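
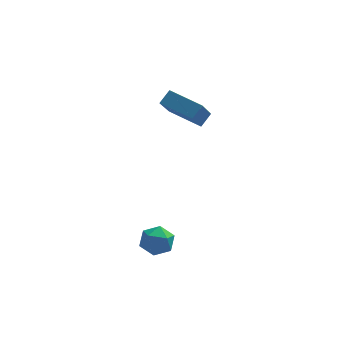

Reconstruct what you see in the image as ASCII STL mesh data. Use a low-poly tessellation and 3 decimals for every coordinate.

solid 
facet normal -0.947 0.280 -0.157
outer loop
vertex 0.387 -1.993 -3.359
vertex 0.111 -2.735 -3.017
vertex 0.231 -2.046 -2.512
endloop
endfacet
facet normal -0.530 0.847 -0.045
outer loop
vertex 0.387 -1.993 -3.359
vertex 0.231 -2.046 -2.512
vertex 0.928 -1.625 -2.797
endloop
endfacet
facet normal -0.014 0.843 -0.538
outer loop
vertex 0.387 -1.993 -3.359
vertex 0.928 -1.625 -2.797
vertex 1.239 -2.054 -3.477
endloop
endfacet
facet normal -0.113 0.272 -0.956
outer loop
vertex 0.387 -1.993 -3.359
vertex 1.239 -2.054 -3.477
vertex 0.734 -2.74 -3.613
endloop
endfacet
facet normal -0.690 -0.075 -0.720
outer loop
vertex 0.387 -1.993 -3.359
vertex 0.734 -2.74 -3.613
vertex 0.111 -2.735 -3.017
endloop
endfacet
facet normal -0.223 0.772 0.595
outer loop
vertex 0.928 -1.625 -2.797
vertex 0.231 -2.046 -2.512
vertex 0.986 -2.14 -2.107
endloop
endfacet
facet normal -0.899 -0.146 0.413
outer loop
vertex 0.231 -2.046 -2.512
vertex 0.111 -2.735 -3.017
vertex 0.481 -2.826 -2.243
endloop
endfacet
facet normal -0.482 -0.721 -0.498
outer loop
vertex 0.111 -2.735 -3.017
vertex 0.734 -2.74 -3.613
vertex 0.792 -3.255 -2.923
endloop
endfacet
facet normal 0.451 -0.158 -0.878
outer loop
vertex 0.734 -2.74 -3.613
vertex 1.239 -2.054 -3.477
vertex 1.489 -2.834 -3.208
endloop
endfacet
facet normal 0.612 0.765 -0.203
outer loop
vertex 1.239 -2.054 -3.477
vertex 0.928 -1.625 -2.797
vertex 1.609 -2.145 -2.703
endloop
endfacet
facet normal 0.113 -0.272 0.956
outer loop
vertex 1.333 -2.887 -2.361
vertex 0.986 -2.14 -2.107
vertex 0.481 -2.826 -2.243
endloop
endfacet
facet normal 0.014 -0.843 0.538
outer loop
vertex 1.333 -2.887 -2.361
vertex 0.481 -2.826 -2.243
vertex 0.792 -3.255 -2.923
endloop
endfacet
facet normal 0.530 -0.847 0.045
outer loop
vertex 1.333 -2.887 -2.361
vertex 0.792 -3.255 -2.923
vertex 1.489 -2.834 -3.208
endloop
endfacet
facet normal 0.947 -0.280 0.157
outer loop
vertex 1.333 -2.887 -2.361
vertex 1.489 -2.834 -3.208
vertex 1.609 -2.145 -2.703
endloop
endfacet
facet normal 0.690 0.075 0.720
outer loop
vertex 1.333 -2.887 -2.361
vertex 1.609 -2.145 -2.703
vertex 0.986 -2.14 -2.107
endloop
endfacet
facet normal -0.451 0.158 0.878
outer loop
vertex 0.481 -2.826 -2.243
vertex 0.986 -2.14 -2.107
vertex 0.231 -2.046 -2.512
endloop
endfacet
facet normal -0.612 -0.765 0.203
outer loop
vertex 0.792 -3.255 -2.923
vertex 0.481 -2.826 -2.243
vertex 0.111 -2.735 -3.017
endloop
endfacet
facet normal 0.223 -0.772 -0.595
outer loop
vertex 1.489 -2.834 -3.208
vertex 0.792 -3.255 -2.923
vertex 0.734 -2.74 -3.613
endloop
endfacet
facet normal 0.899 0.146 -0.413
outer loop
vertex 1.609 -2.145 -2.703
vertex 1.489 -2.834 -3.208
vertex 1.239 -2.054 -3.477
endloop
endfacet
facet normal 0.482 0.721 0.498
outer loop
vertex 0.986 -2.14 -2.107
vertex 1.609 -2.145 -2.703
vertex 0.928 -1.625 -2.797
endloop
endfacet
facet normal -0.498 -0.544 -0.675
outer loop
vertex 2.23 1.105 2.794
vertex 0.729 1.896 3.264
vertex 2.568 2.621 1.322
endloop
endfacet
facet normal 0.853 -0.449 -0.266
outer loop
vertex 2.991 3.084 1.896
vertex 2.23 1.105 2.794
vertex 2.568 2.621 1.322
endloop
endfacet
facet normal -0.498 -0.544 -0.675
outer loop
vertex 2.568 2.621 1.322
vertex 0.729 1.896 3.264
vertex 1.067 3.412 1.792
endloop
endfacet
facet normal 0.158 0.708 -0.688
outer loop
vertex 1.067 3.412 1.792
vertex 2.991 3.084 1.896
vertex 2.568 2.621 1.322
endloop
endfacet
facet normal -0.158 -0.708 0.688
outer loop
vertex 2.23 1.105 2.794
vertex 1.152 2.359 3.838
vertex 0.729 1.896 3.264
endloop
endfacet
facet normal 0.853 -0.449 -0.266
outer loop
vertex 2.653 1.568 3.368
vertex 2.23 1.105 2.794
vertex 2.991 3.084 1.896
endloop
endfacet
facet normal -0.158 -0.708 0.688
outer loop
vertex 2.653 1.568 3.368
vertex 1.152 2.359 3.838
vertex 2.23 1.105 2.794
endloop
endfacet
facet normal -0.853 0.449 0.266
outer loop
vertex 0.729 1.896 3.264
vertex 1.152 2.359 3.838
vertex 1.067 3.412 1.792
endloop
endfacet
facet normal 0.158 0.708 -0.688
outer loop
vertex 1.49 3.875 2.366
vertex 2.991 3.084 1.896
vertex 1.067 3.412 1.792
endloop
endfacet
facet normal -0.853 0.449 0.266
outer loop
vertex 1.067 3.412 1.792
vertex 1.152 2.359 3.838
vertex 1.49 3.875 2.366
endloop
endfacet
facet normal 0.498 0.544 0.675
outer loop
vertex 1.49 3.875 2.366
vertex 2.653 1.568 3.368
vertex 2.991 3.084 1.896
endloop
endfacet
facet normal 0.498 0.544 0.675
outer loop
vertex 1.152 2.359 3.838
vertex 2.653 1.568 3.368
vertex 1.49 3.875 2.366
endloop
endfacet

endsolid


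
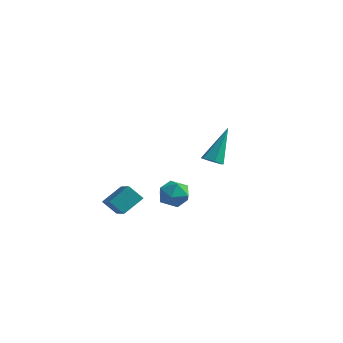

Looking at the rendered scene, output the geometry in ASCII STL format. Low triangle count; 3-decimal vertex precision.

solid 
facet normal -0.607 0.630 -0.483
outer loop
vertex -3.903 0.754 -2.509
vertex -3.145 0.92 -3.245
vertex -4.402 -0.303 -3.26
endloop
endfacet
facet normal -0.709 -0.154 0.688
outer loop
vertex -3.115 -1.64 -2.235
vertex -3.903 0.754 -2.509
vertex -4.402 -0.303 -3.26
endloop
endfacet
facet normal -0.607 0.630 -0.484
outer loop
vertex -4.402 -0.303 -3.26
vertex -3.145 0.92 -3.245
vertex -3.644 -0.138 -3.997
endloop
endfacet
facet normal -0.360 -0.761 -0.540
outer loop
vertex -3.644 -0.138 -3.997
vertex -3.115 -1.64 -2.235
vertex -4.402 -0.303 -3.26
endloop
endfacet
facet normal 0.359 0.760 0.541
outer loop
vertex -3.903 0.754 -2.509
vertex -1.858 -0.417 -2.22
vertex -3.145 0.92 -3.245
endloop
endfacet
facet normal -0.709 -0.155 0.688
outer loop
vertex -2.616 -0.582 -1.483
vertex -3.903 0.754 -2.509
vertex -3.115 -1.64 -2.235
endloop
endfacet
facet normal 0.359 0.761 0.540
outer loop
vertex -2.616 -0.582 -1.483
vertex -1.858 -0.417 -2.22
vertex -3.903 0.754 -2.509
endloop
endfacet
facet normal 0.709 0.155 -0.688
outer loop
vertex -3.145 0.92 -3.245
vertex -1.858 -0.417 -2.22
vertex -3.644 -0.138 -3.997
endloop
endfacet
facet normal -0.359 -0.761 -0.541
outer loop
vertex -2.357 -1.474 -2.971
vertex -3.115 -1.64 -2.235
vertex -3.644 -0.138 -3.997
endloop
endfacet
facet normal 0.709 0.154 -0.688
outer loop
vertex -3.644 -0.138 -3.997
vertex -1.858 -0.417 -2.22
vertex -2.357 -1.474 -2.971
endloop
endfacet
facet normal 0.607 -0.630 0.484
outer loop
vertex -2.357 -1.474 -2.971
vertex -2.616 -0.582 -1.483
vertex -3.115 -1.64 -2.235
endloop
endfacet
facet normal 0.607 -0.630 0.484
outer loop
vertex -1.858 -0.417 -2.22
vertex -2.616 -0.582 -1.483
vertex -2.357 -1.474 -2.971
endloop
endfacet
facet normal -0.342 -0.065 0.937
outer loop
vertex -2.193 2.875 -2.62
vertex -2.259 1.924 -2.71
vertex -1.449 2.32 -2.387
endloop
endfacet
facet normal 0.097 0.493 0.864
outer loop
vertex -2.193 2.875 -2.62
vertex -1.449 2.32 -2.387
vertex -1.306 3.135 -2.868
endloop
endfacet
facet normal -0.169 0.918 0.357
outer loop
vertex -2.193 2.875 -2.62
vertex -1.306 3.135 -2.868
vertex -2.027 3.243 -3.487
endloop
endfacet
facet normal -0.773 0.624 0.117
outer loop
vertex -2.193 2.875 -2.62
vertex -2.027 3.243 -3.487
vertex -2.616 2.495 -3.389
endloop
endfacet
facet normal -0.879 0.016 0.476
outer loop
vertex -2.193 2.875 -2.62
vertex -2.616 2.495 -3.389
vertex -2.259 1.924 -2.71
endloop
endfacet
facet normal 0.729 0.249 0.638
outer loop
vertex -1.306 3.135 -2.868
vertex -1.449 2.32 -2.387
vertex -0.824 2.345 -3.111
endloop
endfacet
facet normal 0.018 -0.654 0.756
outer loop
vertex -1.449 2.32 -2.387
vertex -2.259 1.924 -2.71
vertex -1.413 1.597 -3.013
endloop
endfacet
facet normal -0.852 -0.523 0.009
outer loop
vertex -2.259 1.924 -2.71
vertex -2.616 2.495 -3.389
vertex -2.134 1.705 -3.632
endloop
endfacet
facet normal -0.680 0.460 -0.571
outer loop
vertex -2.616 2.495 -3.389
vertex -2.027 3.243 -3.487
vertex -1.991 2.52 -4.113
endloop
endfacet
facet normal 0.297 0.937 -0.182
outer loop
vertex -2.027 3.243 -3.487
vertex -1.306 3.135 -2.868
vertex -1.181 2.916 -3.79
endloop
endfacet
facet normal 0.773 -0.624 -0.117
outer loop
vertex -1.247 1.965 -3.88
vertex -0.824 2.345 -3.111
vertex -1.413 1.597 -3.013
endloop
endfacet
facet normal 0.169 -0.918 -0.357
outer loop
vertex -1.247 1.965 -3.88
vertex -1.413 1.597 -3.013
vertex -2.134 1.705 -3.632
endloop
endfacet
facet normal -0.097 -0.493 -0.864
outer loop
vertex -1.247 1.965 -3.88
vertex -2.134 1.705 -3.632
vertex -1.991 2.52 -4.113
endloop
endfacet
facet normal 0.342 0.065 -0.937
outer loop
vertex -1.247 1.965 -3.88
vertex -1.991 2.52 -4.113
vertex -1.181 2.916 -3.79
endloop
endfacet
facet normal 0.879 -0.016 -0.476
outer loop
vertex -1.247 1.965 -3.88
vertex -1.181 2.916 -3.79
vertex -0.824 2.345 -3.111
endloop
endfacet
facet normal 0.680 -0.460 0.571
outer loop
vertex -1.413 1.597 -3.013
vertex -0.824 2.345 -3.111
vertex -1.449 2.32 -2.387
endloop
endfacet
facet normal -0.297 -0.937 0.182
outer loop
vertex -2.134 1.705 -3.632
vertex -1.413 1.597 -3.013
vertex -2.259 1.924 -2.71
endloop
endfacet
facet normal -0.729 -0.249 -0.638
outer loop
vertex -1.991 2.52 -4.113
vertex -2.134 1.705 -3.632
vertex -2.616 2.495 -3.389
endloop
endfacet
facet normal -0.018 0.654 -0.756
outer loop
vertex -1.181 2.916 -3.79
vertex -1.991 2.52 -4.113
vertex -2.027 3.243 -3.487
endloop
endfacet
facet normal 0.852 0.523 -0.009
outer loop
vertex -0.824 2.345 -3.111
vertex -1.181 2.916 -3.79
vertex -1.306 3.135 -2.868
endloop
endfacet
facet normal -0.067 -0.594 -0.802
outer loop
vertex 3.353 -2.514 2.803
vertex 2.998 -2.111 2.534
vertex 3.593 -2.082 2.463
endloop
endfacet
facet normal 0.904 -0.210 0.372
outer loop
vertex 3.353 -2.514 2.803
vertex 3.593 -2.082 2.463
vertex 3.142 -0.829 4.266
endloop
endfacet
facet normal -0.067 -0.594 -0.802
outer loop
vertex 3.593 -2.082 2.463
vertex 2.998 -2.111 2.534
vertex 3.238 -1.679 2.194
endloop
endfacet
facet normal 0.797 0.571 -0.197
outer loop
vertex 3.593 -2.082 2.463
vertex 3.238 -1.679 2.194
vertex 3.142 -0.829 4.266
endloop
endfacet
facet normal -0.067 -0.594 -0.802
outer loop
vertex 3.238 -1.679 2.194
vertex 2.998 -2.111 2.534
vertex 2.643 -1.709 2.266
endloop
endfacet
facet normal -0.093 0.920 -0.382
outer loop
vertex 3.238 -1.679 2.194
vertex 2.643 -1.709 2.266
vertex 3.142 -0.829 4.266
endloop
endfacet
facet normal -0.067 -0.594 -0.802
outer loop
vertex 2.643 -1.709 2.266
vertex 2.998 -2.111 2.534
vertex 2.403 -2.141 2.606
endloop
endfacet
facet normal -0.873 0.488 0.003
outer loop
vertex 2.643 -1.709 2.266
vertex 2.403 -2.141 2.606
vertex 3.142 -0.829 4.266
endloop
endfacet
facet normal -0.067 -0.593 -0.802
outer loop
vertex 2.403 -2.141 2.606
vertex 2.998 -2.111 2.534
vertex 2.758 -2.544 2.874
endloop
endfacet
facet normal -0.765 -0.293 0.573
outer loop
vertex 2.403 -2.141 2.606
vertex 2.758 -2.544 2.874
vertex 3.142 -0.829 4.266
endloop
endfacet
facet normal -0.066 -0.593 -0.802
outer loop
vertex 2.758 -2.544 2.874
vertex 2.998 -2.111 2.534
vertex 3.353 -2.514 2.803
endloop
endfacet
facet normal 0.123 -0.642 0.757
outer loop
vertex 2.758 -2.544 2.874
vertex 3.353 -2.514 2.803
vertex 3.142 -0.829 4.266
endloop
endfacet

endsolid


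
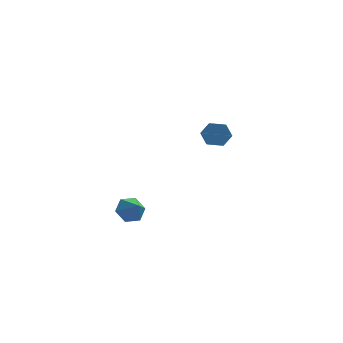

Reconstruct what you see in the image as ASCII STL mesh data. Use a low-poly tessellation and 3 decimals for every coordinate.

solid 
facet normal -0.406 0.600 -0.690
outer loop
vertex -2.314 -1.75 -2.022
vertex -2.893 -2.03 -1.925
vertex -2.721 -1.511 -1.575
endloop
endfacet
facet normal 0.779 0.326 0.535
outer loop
vertex -2.314 -1.75 -2.022
vertex -2.721 -1.511 -1.575
vertex -2.487 -2.63 -1.235
endloop
endfacet
facet normal -0.406 0.600 -0.690
outer loop
vertex -2.721 -1.511 -1.575
vertex -2.893 -2.03 -1.925
vertex -3.299 -1.791 -1.478
endloop
endfacet
facet normal 0.018 0.294 0.956
outer loop
vertex -2.721 -1.511 -1.575
vertex -3.299 -1.791 -1.478
vertex -2.487 -2.63 -1.235
endloop
endfacet
facet normal -0.406 0.600 -0.690
outer loop
vertex -3.299 -1.791 -1.478
vertex -2.893 -2.03 -1.925
vertex -3.471 -2.311 -1.829
endloop
endfacet
facet normal -0.564 -0.326 0.759
outer loop
vertex -3.299 -1.791 -1.478
vertex -3.471 -2.311 -1.829
vertex -2.487 -2.63 -1.235
endloop
endfacet
facet normal -0.406 0.599 -0.690
outer loop
vertex -3.471 -2.311 -1.829
vertex -2.893 -2.03 -1.925
vertex -3.064 -2.55 -2.276
endloop
endfacet
facet normal -0.381 -0.914 0.141
outer loop
vertex -3.471 -2.311 -1.829
vertex -3.064 -2.55 -2.276
vertex -2.487 -2.63 -1.235
endloop
endfacet
facet normal -0.405 0.599 -0.691
outer loop
vertex -3.064 -2.55 -2.276
vertex -2.893 -2.03 -1.925
vertex -2.486 -2.27 -2.372
endloop
endfacet
facet normal 0.381 -0.882 -0.279
outer loop
vertex -3.064 -2.55 -2.276
vertex -2.486 -2.27 -2.372
vertex -2.487 -2.63 -1.235
endloop
endfacet
facet normal -0.405 0.599 -0.691
outer loop
vertex -2.486 -2.27 -2.372
vertex -2.893 -2.03 -1.925
vertex -2.314 -1.75 -2.022
endloop
endfacet
facet normal 0.961 -0.263 -0.082
outer loop
vertex -2.486 -2.27 -2.372
vertex -2.314 -1.75 -2.022
vertex -2.487 -2.63 -1.235
endloop
endfacet
facet normal -0.098 0.838 -0.537
outer loop
vertex 0.578 3.691 -1.735
vertex 0.303 3.98 -1.234
vertex 0.938 4.006 -1.309
endloop
endfacet
facet normal 0.821 -0.237 -0.519
outer loop
vertex 0.578 3.691 -1.735
vertex 0.938 4.006 -1.309
vertex 0.692 2.711 -1.106
endloop
endfacet
facet normal 0.821 -0.237 -0.520
outer loop
vertex 0.692 2.711 -1.106
vertex 0.938 4.006 -1.309
vertex 1.052 3.025 -0.681
endloop
endfacet
facet normal 0.096 -0.838 0.537
outer loop
vertex 0.692 2.711 -1.106
vertex 1.052 3.025 -0.681
vertex 0.417 3.0 -0.606
endloop
endfacet
facet normal -0.098 0.837 -0.538
outer loop
vertex 0.938 4.006 -1.309
vertex 0.303 3.98 -1.234
vertex 0.663 4.295 -0.809
endloop
endfacet
facet normal 0.898 0.307 0.316
outer loop
vertex 0.938 4.006 -1.309
vertex 0.663 4.295 -0.809
vertex 1.052 3.025 -0.681
endloop
endfacet
facet normal 0.898 0.307 0.316
outer loop
vertex 1.052 3.025 -0.681
vertex 0.663 4.295 -0.809
vertex 0.777 3.314 -0.18
endloop
endfacet
facet normal 0.096 -0.838 0.537
outer loop
vertex 1.052 3.025 -0.681
vertex 0.777 3.314 -0.18
vertex 0.417 3.0 -0.606
endloop
endfacet
facet normal -0.098 0.837 -0.538
outer loop
vertex 0.663 4.295 -0.809
vertex 0.303 3.98 -1.234
vertex 0.028 4.269 -0.734
endloop
endfacet
facet normal 0.076 0.544 0.835
outer loop
vertex 0.663 4.295 -0.809
vertex 0.028 4.269 -0.734
vertex 0.777 3.314 -0.18
endloop
endfacet
facet normal 0.077 0.545 0.835
outer loop
vertex 0.777 3.314 -0.18
vertex 0.028 4.269 -0.734
vertex 0.142 3.289 -0.105
endloop
endfacet
facet normal 0.096 -0.838 0.537
outer loop
vertex 0.777 3.314 -0.18
vertex 0.142 3.289 -0.105
vertex 0.417 3.0 -0.606
endloop
endfacet
facet normal -0.096 0.838 -0.537
outer loop
vertex 0.028 4.269 -0.734
vertex 0.303 3.98 -1.234
vertex -0.332 3.955 -1.159
endloop
endfacet
facet normal -0.821 0.238 0.519
outer loop
vertex 0.028 4.269 -0.734
vertex -0.332 3.955 -1.159
vertex 0.142 3.289 -0.105
endloop
endfacet
facet normal -0.821 0.237 0.519
outer loop
vertex 0.142 3.289 -0.105
vertex -0.332 3.955 -1.159
vertex -0.218 2.974 -0.531
endloop
endfacet
facet normal 0.098 -0.838 0.537
outer loop
vertex 0.142 3.289 -0.105
vertex -0.218 2.974 -0.531
vertex 0.417 3.0 -0.606
endloop
endfacet
facet normal -0.096 0.838 -0.537
outer loop
vertex -0.332 3.955 -1.159
vertex 0.303 3.98 -1.234
vertex -0.057 3.666 -1.66
endloop
endfacet
facet normal -0.898 -0.307 -0.316
outer loop
vertex -0.332 3.955 -1.159
vertex -0.057 3.666 -1.66
vertex -0.218 2.974 -0.531
endloop
endfacet
facet normal -0.898 -0.307 -0.316
outer loop
vertex -0.218 2.974 -0.531
vertex -0.057 3.666 -1.66
vertex 0.057 2.685 -1.031
endloop
endfacet
facet normal 0.098 -0.837 0.538
outer loop
vertex -0.218 2.974 -0.531
vertex 0.057 2.685 -1.031
vertex 0.417 3.0 -0.606
endloop
endfacet
facet normal -0.096 0.838 -0.537
outer loop
vertex -0.057 3.666 -1.66
vertex 0.303 3.98 -1.234
vertex 0.578 3.691 -1.735
endloop
endfacet
facet normal -0.077 -0.544 -0.835
outer loop
vertex -0.057 3.666 -1.66
vertex 0.578 3.691 -1.735
vertex 0.057 2.685 -1.031
endloop
endfacet
facet normal -0.076 -0.545 -0.835
outer loop
vertex 0.057 2.685 -1.031
vertex 0.578 3.691 -1.735
vertex 0.692 2.711 -1.106
endloop
endfacet
facet normal 0.098 -0.837 0.538
outer loop
vertex 0.057 2.685 -1.031
vertex 0.692 2.711 -1.106
vertex 0.417 3.0 -0.606
endloop
endfacet

endsolid


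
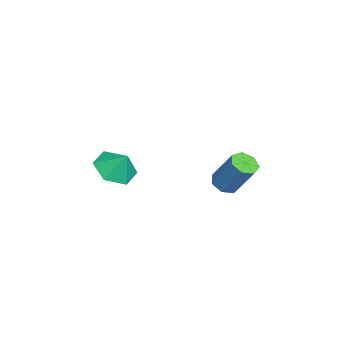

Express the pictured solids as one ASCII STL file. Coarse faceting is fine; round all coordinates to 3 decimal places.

solid 
facet normal -0.277 -0.491 -0.826
outer loop
vertex -2.373 -2.114 -4.523
vertex -2.974 -2.605 -4.03
vertex -3.235 -1.811 -4.414
endloop
endfacet
facet normal 0.338 0.939 0.065
outer loop
vertex -2.373 -2.114 -4.523
vertex -3.235 -1.811 -4.414
vertex -2.686 -2.095 -3.17
endloop
endfacet
facet normal -0.277 -0.491 -0.826
outer loop
vertex -3.235 -1.811 -4.414
vertex -2.974 -2.605 -4.03
vertex -3.836 -2.302 -3.921
endloop
endfacet
facet normal -0.391 0.845 0.365
outer loop
vertex -3.235 -1.811 -4.414
vertex -3.836 -2.302 -3.921
vertex -2.686 -2.095 -3.17
endloop
endfacet
facet normal -0.277 -0.491 -0.826
outer loop
vertex -3.836 -2.302 -3.921
vertex -2.974 -2.605 -4.03
vertex -3.575 -3.096 -3.536
endloop
endfacet
facet normal -0.561 0.205 0.802
outer loop
vertex -3.836 -2.302 -3.921
vertex -3.575 -3.096 -3.536
vertex -2.686 -2.095 -3.17
endloop
endfacet
facet normal -0.277 -0.491 -0.826
outer loop
vertex -3.575 -3.096 -3.536
vertex -2.974 -2.605 -4.03
vertex -2.714 -3.399 -3.645
endloop
endfacet
facet normal -0.001 -0.342 0.940
outer loop
vertex -3.575 -3.096 -3.536
vertex -2.714 -3.399 -3.645
vertex -2.686 -2.095 -3.17
endloop
endfacet
facet normal -0.277 -0.491 -0.826
outer loop
vertex -2.714 -3.399 -3.645
vertex -2.974 -2.605 -4.03
vertex -2.112 -2.908 -4.139
endloop
endfacet
facet normal 0.728 -0.249 0.639
outer loop
vertex -2.714 -3.399 -3.645
vertex -2.112 -2.908 -4.139
vertex -2.686 -2.095 -3.17
endloop
endfacet
facet normal -0.277 -0.491 -0.826
outer loop
vertex -2.112 -2.908 -4.139
vertex -2.974 -2.605 -4.03
vertex -2.373 -2.114 -4.523
endloop
endfacet
facet normal 0.897 0.393 0.202
outer loop
vertex -2.112 -2.908 -4.139
vertex -2.373 -2.114 -4.523
vertex -2.686 -2.095 -3.17
endloop
endfacet
facet normal -0.261 -0.458 -0.850
outer loop
vertex -2.273 1.837 -4.689
vertex -2.643 1.489 -4.388
vertex -2.751 2.013 -4.637
endloop
endfacet
facet normal 0.246 0.820 -0.517
outer loop
vertex -2.273 1.837 -4.689
vertex -2.751 2.013 -4.637
vertex -1.848 2.578 -3.313
endloop
endfacet
facet normal 0.247 0.819 -0.518
outer loop
vertex -1.848 2.578 -3.313
vertex -2.751 2.013 -4.637
vertex -2.326 2.755 -3.261
endloop
endfacet
facet normal 0.262 0.458 0.849
outer loop
vertex -1.848 2.578 -3.313
vertex -2.326 2.755 -3.261
vertex -2.217 2.231 -3.012
endloop
endfacet
facet normal -0.263 -0.458 -0.849
outer loop
vertex -2.751 2.013 -4.637
vertex -2.643 1.489 -4.388
vertex -3.147 1.795 -4.397
endloop
endfacet
facet normal -0.577 0.780 -0.243
outer loop
vertex -2.751 2.013 -4.637
vertex -3.147 1.795 -4.397
vertex -2.326 2.755 -3.261
endloop
endfacet
facet normal -0.578 0.780 -0.242
outer loop
vertex -2.326 2.755 -3.261
vertex -3.147 1.795 -4.397
vertex -2.722 2.536 -3.021
endloop
endfacet
facet normal 0.262 0.458 0.850
outer loop
vertex -2.326 2.755 -3.261
vertex -2.722 2.536 -3.021
vertex -2.217 2.231 -3.012
endloop
endfacet
facet normal -0.263 -0.459 -0.849
outer loop
vertex -3.147 1.795 -4.397
vertex -2.643 1.489 -4.388
vertex -3.163 1.347 -4.15
endloop
endfacet
facet normal -0.964 0.153 0.215
outer loop
vertex -3.147 1.795 -4.397
vertex -3.163 1.347 -4.15
vertex -2.722 2.536 -3.021
endloop
endfacet
facet normal -0.964 0.153 0.215
outer loop
vertex -2.722 2.536 -3.021
vertex -3.163 1.347 -4.15
vertex -2.738 2.088 -2.774
endloop
endfacet
facet normal 0.262 0.459 0.849
outer loop
vertex -2.722 2.536 -3.021
vertex -2.738 2.088 -2.774
vertex -2.217 2.231 -3.012
endloop
endfacet
facet normal -0.264 -0.458 -0.849
outer loop
vertex -3.163 1.347 -4.15
vertex -2.643 1.489 -4.388
vertex -2.787 1.006 -4.083
endloop
endfacet
facet normal -0.626 -0.590 0.511
outer loop
vertex -3.163 1.347 -4.15
vertex -2.787 1.006 -4.083
vertex -2.738 2.088 -2.774
endloop
endfacet
facet normal -0.626 -0.590 0.511
outer loop
vertex -2.738 2.088 -2.774
vertex -2.787 1.006 -4.083
vertex -2.362 1.747 -2.707
endloop
endfacet
facet normal 0.263 0.457 0.850
outer loop
vertex -2.738 2.088 -2.774
vertex -2.362 1.747 -2.707
vertex -2.217 2.231 -3.012
endloop
endfacet
facet normal -0.262 -0.458 -0.849
outer loop
vertex -2.787 1.006 -4.083
vertex -2.643 1.489 -4.388
vertex -2.302 1.029 -4.245
endloop
endfacet
facet normal 0.183 -0.888 0.422
outer loop
vertex -2.787 1.006 -4.083
vertex -2.302 1.029 -4.245
vertex -2.362 1.747 -2.707
endloop
endfacet
facet normal 0.183 -0.888 0.422
outer loop
vertex -2.362 1.747 -2.707
vertex -2.302 1.029 -4.245
vertex -1.877 1.77 -2.869
endloop
endfacet
facet normal 0.262 0.457 0.850
outer loop
vertex -2.362 1.747 -2.707
vertex -1.877 1.77 -2.869
vertex -2.217 2.231 -3.012
endloop
endfacet
facet normal -0.262 -0.458 -0.849
outer loop
vertex -2.302 1.029 -4.245
vertex -2.643 1.489 -4.388
vertex -2.074 1.399 -4.515
endloop
endfacet
facet normal 0.856 -0.517 0.014
outer loop
vertex -2.302 1.029 -4.245
vertex -2.074 1.399 -4.515
vertex -1.877 1.77 -2.869
endloop
endfacet
facet normal 0.855 -0.519 0.015
outer loop
vertex -1.877 1.77 -2.869
vertex -2.074 1.399 -4.515
vertex -1.648 2.14 -3.139
endloop
endfacet
facet normal 0.263 0.457 0.850
outer loop
vertex -1.877 1.77 -2.869
vertex -1.648 2.14 -3.139
vertex -2.217 2.231 -3.012
endloop
endfacet
facet normal -0.262 -0.457 -0.850
outer loop
vertex -2.074 1.399 -4.515
vertex -2.643 1.489 -4.388
vertex -2.273 1.837 -4.689
endloop
endfacet
facet normal 0.883 0.241 -0.403
outer loop
vertex -2.074 1.399 -4.515
vertex -2.273 1.837 -4.689
vertex -1.648 2.14 -3.139
endloop
endfacet
facet normal 0.882 0.243 -0.403
outer loop
vertex -1.648 2.14 -3.139
vertex -2.273 1.837 -4.689
vertex -1.848 2.578 -3.313
endloop
endfacet
facet normal 0.263 0.457 0.850
outer loop
vertex -1.648 2.14 -3.139
vertex -1.848 2.578 -3.313
vertex -2.217 2.231 -3.012
endloop
endfacet

endsolid


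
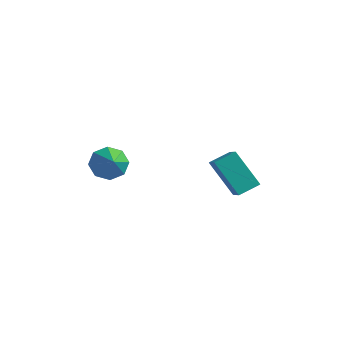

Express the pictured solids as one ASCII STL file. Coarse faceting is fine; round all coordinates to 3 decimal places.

solid 
facet normal -0.654 0.547 -0.523
outer loop
vertex 0.204 2.145 3.244
vertex 0.673 3.099 3.656
vertex 1.549 2.189 1.607
endloop
endfacet
facet normal -0.412 -0.837 -0.361
outer loop
vertex 2.347 1.521 2.244
vertex 0.204 2.145 3.244
vertex 1.549 2.189 1.607
endloop
endfacet
facet normal -0.654 0.547 -0.523
outer loop
vertex 1.549 2.189 1.607
vertex 0.673 3.099 3.656
vertex 2.019 3.143 2.018
endloop
endfacet
facet normal 0.634 0.021 -0.773
outer loop
vertex 2.019 3.143 2.018
vertex 2.347 1.521 2.244
vertex 1.549 2.189 1.607
endloop
endfacet
facet normal -0.635 -0.022 0.772
outer loop
vertex 0.204 2.145 3.244
vertex 1.471 2.431 4.293
vertex 0.673 3.099 3.656
endloop
endfacet
facet normal -0.412 -0.837 -0.361
outer loop
vertex 1.001 1.477 3.882
vertex 0.204 2.145 3.244
vertex 2.347 1.521 2.244
endloop
endfacet
facet normal -0.635 -0.020 0.772
outer loop
vertex 1.001 1.477 3.882
vertex 1.471 2.431 4.293
vertex 0.204 2.145 3.244
endloop
endfacet
facet normal 0.412 0.837 0.361
outer loop
vertex 0.673 3.099 3.656
vertex 1.471 2.431 4.293
vertex 2.019 3.143 2.018
endloop
endfacet
facet normal 0.635 0.021 -0.772
outer loop
vertex 2.816 2.475 2.656
vertex 2.347 1.521 2.244
vertex 2.019 3.143 2.018
endloop
endfacet
facet normal 0.412 0.837 0.361
outer loop
vertex 2.019 3.143 2.018
vertex 1.471 2.431 4.293
vertex 2.816 2.475 2.656
endloop
endfacet
facet normal 0.654 -0.547 0.523
outer loop
vertex 2.816 2.475 2.656
vertex 1.001 1.477 3.882
vertex 2.347 1.521 2.244
endloop
endfacet
facet normal 0.654 -0.547 0.523
outer loop
vertex 1.471 2.431 4.293
vertex 1.001 1.477 3.882
vertex 2.816 2.475 2.656
endloop
endfacet
facet normal -0.638 0.529 -0.559
outer loop
vertex -3.654 -0.196 1.751
vertex -4.034 0.178 2.538
vertex -3.323 0.419 1.955
endloop
endfacet
facet normal 0.853 -0.323 -0.410
outer loop
vertex -3.654 -0.196 1.751
vertex -3.323 0.419 1.955
vertex -3.026 -0.658 3.422
endloop
endfacet
facet normal -0.638 0.529 -0.560
outer loop
vertex -3.323 0.419 1.955
vertex -4.034 0.178 2.538
vertex -3.409 0.892 2.5
endloop
endfacet
facet normal 0.975 0.219 -0.036
outer loop
vertex -3.323 0.419 1.955
vertex -3.409 0.892 2.5
vertex -3.026 -0.658 3.422
endloop
endfacet
facet normal -0.638 0.529 -0.560
outer loop
vertex -3.409 0.892 2.5
vertex -4.034 0.178 2.538
vertex -3.861 0.947 3.067
endloop
endfacet
facet normal 0.707 0.482 0.517
outer loop
vertex -3.409 0.892 2.5
vertex -3.861 0.947 3.067
vertex -3.026 -0.658 3.422
endloop
endfacet
facet normal -0.638 0.529 -0.560
outer loop
vertex -3.861 0.947 3.067
vertex -4.034 0.178 2.538
vertex -4.414 0.552 3.324
endloop
endfacet
facet normal 0.207 0.313 0.927
outer loop
vertex -3.861 0.947 3.067
vertex -4.414 0.552 3.324
vertex -3.026 -0.658 3.422
endloop
endfacet
facet normal -0.638 0.529 -0.560
outer loop
vertex -4.414 0.552 3.324
vertex -4.034 0.178 2.538
vertex -4.745 -0.063 3.12
endloop
endfacet
facet normal -0.233 -0.191 0.953
outer loop
vertex -4.414 0.552 3.324
vertex -4.745 -0.063 3.12
vertex -3.026 -0.658 3.422
endloop
endfacet
facet normal -0.638 0.529 -0.560
outer loop
vertex -4.745 -0.063 3.12
vertex -4.034 0.178 2.538
vertex -4.659 -0.536 2.575
endloop
endfacet
facet normal -0.356 -0.733 0.580
outer loop
vertex -4.745 -0.063 3.12
vertex -4.659 -0.536 2.575
vertex -3.026 -0.658 3.422
endloop
endfacet
facet normal -0.638 0.529 -0.560
outer loop
vertex -4.659 -0.536 2.575
vertex -4.034 0.178 2.538
vertex -4.207 -0.591 2.008
endloop
endfacet
facet normal -0.088 -0.996 0.026
outer loop
vertex -4.659 -0.536 2.575
vertex -4.207 -0.591 2.008
vertex -3.026 -0.658 3.422
endloop
endfacet
facet normal -0.638 0.529 -0.559
outer loop
vertex -4.207 -0.591 2.008
vertex -4.034 0.178 2.538
vertex -3.654 -0.196 1.751
endloop
endfacet
facet normal 0.412 -0.827 -0.383
outer loop
vertex -4.207 -0.591 2.008
vertex -3.654 -0.196 1.751
vertex -3.026 -0.658 3.422
endloop
endfacet

endsolid


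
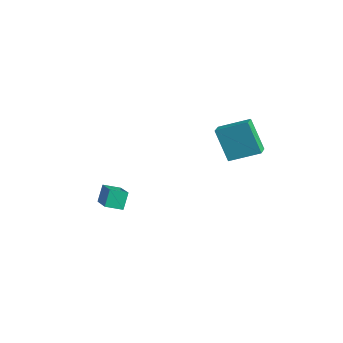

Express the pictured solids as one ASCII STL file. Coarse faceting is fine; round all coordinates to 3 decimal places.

solid 
facet normal -0.292 0.425 0.857
outer loop
vertex -3.072 -1.037 -1.968
vertex -2.729 -0.261 -2.236
vertex -4.743 -0.574 -2.767
endloop
endfacet
facet normal -0.386 -0.872 0.301
outer loop
vertex -4.451 -0.999 -3.624
vertex -3.072 -1.037 -1.968
vertex -4.743 -0.574 -2.767
endloop
endfacet
facet normal -0.292 0.425 0.857
outer loop
vertex -4.743 -0.574 -2.767
vertex -2.729 -0.261 -2.236
vertex -4.4 0.202 -3.035
endloop
endfacet
facet normal -0.875 0.242 -0.418
outer loop
vertex -4.4 0.202 -3.035
vertex -4.451 -0.999 -3.624
vertex -4.743 -0.574 -2.767
endloop
endfacet
facet normal 0.875 -0.242 0.418
outer loop
vertex -3.072 -1.037 -1.968
vertex -2.437 -0.686 -3.093
vertex -2.729 -0.261 -2.236
endloop
endfacet
facet normal -0.386 -0.872 0.301
outer loop
vertex -2.78 -1.462 -2.825
vertex -3.072 -1.037 -1.968
vertex -4.451 -0.999 -3.624
endloop
endfacet
facet normal 0.875 -0.242 0.418
outer loop
vertex -2.78 -1.462 -2.825
vertex -2.437 -0.686 -3.093
vertex -3.072 -1.037 -1.968
endloop
endfacet
facet normal 0.386 0.872 -0.301
outer loop
vertex -2.729 -0.261 -2.236
vertex -2.437 -0.686 -3.093
vertex -4.4 0.202 -3.035
endloop
endfacet
facet normal -0.875 0.242 -0.418
outer loop
vertex -4.108 -0.223 -3.892
vertex -4.451 -0.999 -3.624
vertex -4.4 0.202 -3.035
endloop
endfacet
facet normal 0.386 0.872 -0.301
outer loop
vertex -4.4 0.202 -3.035
vertex -2.437 -0.686 -3.093
vertex -4.108 -0.223 -3.892
endloop
endfacet
facet normal 0.292 -0.425 -0.857
outer loop
vertex -4.108 -0.223 -3.892
vertex -2.78 -1.462 -2.825
vertex -4.451 -0.999 -3.624
endloop
endfacet
facet normal 0.292 -0.425 -0.857
outer loop
vertex -2.437 -0.686 -3.093
vertex -2.78 -1.462 -2.825
vertex -4.108 -0.223 -3.892
endloop
endfacet
facet normal -0.730 0.621 -0.287
outer loop
vertex 0.17 2.759 2.849
vertex 0.967 3.966 3.434
vertex 0.984 2.986 1.271
endloop
endfacet
facet normal -0.511 -0.774 -0.375
outer loop
vertex 1.633 2.434 1.526
vertex 0.17 2.759 2.849
vertex 0.984 2.986 1.271
endloop
endfacet
facet normal -0.730 0.621 -0.287
outer loop
vertex 0.984 2.986 1.271
vertex 0.967 3.966 3.434
vertex 1.781 4.193 1.856
endloop
endfacet
facet normal 0.455 0.127 -0.882
outer loop
vertex 1.781 4.193 1.856
vertex 1.633 2.434 1.526
vertex 0.984 2.986 1.271
endloop
endfacet
facet normal -0.455 -0.127 0.882
outer loop
vertex 0.17 2.759 2.849
vertex 1.616 3.414 3.689
vertex 0.967 3.966 3.434
endloop
endfacet
facet normal -0.511 -0.774 -0.375
outer loop
vertex 0.819 2.207 3.104
vertex 0.17 2.759 2.849
vertex 1.633 2.434 1.526
endloop
endfacet
facet normal -0.455 -0.127 0.882
outer loop
vertex 0.819 2.207 3.104
vertex 1.616 3.414 3.689
vertex 0.17 2.759 2.849
endloop
endfacet
facet normal 0.511 0.774 0.375
outer loop
vertex 0.967 3.966 3.434
vertex 1.616 3.414 3.689
vertex 1.781 4.193 1.856
endloop
endfacet
facet normal 0.455 0.127 -0.882
outer loop
vertex 2.43 3.641 2.111
vertex 1.633 2.434 1.526
vertex 1.781 4.193 1.856
endloop
endfacet
facet normal 0.511 0.774 0.375
outer loop
vertex 1.781 4.193 1.856
vertex 1.616 3.414 3.689
vertex 2.43 3.641 2.111
endloop
endfacet
facet normal 0.730 -0.621 0.287
outer loop
vertex 2.43 3.641 2.111
vertex 0.819 2.207 3.104
vertex 1.633 2.434 1.526
endloop
endfacet
facet normal 0.730 -0.621 0.287
outer loop
vertex 1.616 3.414 3.689
vertex 0.819 2.207 3.104
vertex 2.43 3.641 2.111
endloop
endfacet

endsolid


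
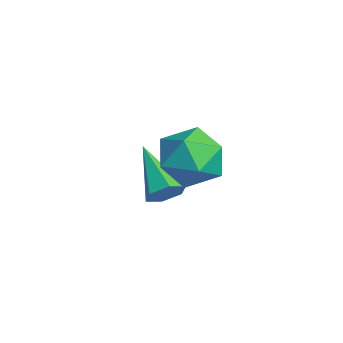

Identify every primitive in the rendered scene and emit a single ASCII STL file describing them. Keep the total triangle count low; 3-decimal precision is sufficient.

solid 
facet normal 0.829 0.091 -0.552
outer loop
vertex 0.201 2.771 1.449
vertex -0.181 2.766 0.875
vertex -0.038 3.364 1.188
endloop
endfacet
facet normal 0.199 0.461 0.865
outer loop
vertex 0.201 2.771 1.449
vertex -0.038 3.364 1.188
vertex -1.939 2.574 2.045
endloop
endfacet
facet normal 0.829 0.091 -0.552
outer loop
vertex -0.038 3.364 1.188
vertex -0.181 2.766 0.875
vertex -0.42 3.358 0.614
endloop
endfacet
facet normal -0.302 0.934 0.191
outer loop
vertex -0.038 3.364 1.188
vertex -0.42 3.358 0.614
vertex -1.939 2.574 2.045
endloop
endfacet
facet normal 0.829 0.092 -0.552
outer loop
vertex -0.42 3.358 0.614
vertex -0.181 2.766 0.875
vertex -0.563 2.761 0.3
endloop
endfacet
facet normal -0.724 0.449 -0.523
outer loop
vertex -0.42 3.358 0.614
vertex -0.563 2.761 0.3
vertex -1.939 2.574 2.045
endloop
endfacet
facet normal 0.829 0.089 -0.552
outer loop
vertex -0.563 2.761 0.3
vertex -0.181 2.766 0.875
vertex -0.325 2.168 0.562
endloop
endfacet
facet normal -0.648 -0.510 -0.566
outer loop
vertex -0.563 2.761 0.3
vertex -0.325 2.168 0.562
vertex -1.939 2.574 2.045
endloop
endfacet
facet normal 0.829 0.090 -0.552
outer loop
vertex -0.325 2.168 0.562
vertex -0.181 2.766 0.875
vertex 0.057 2.174 1.136
endloop
endfacet
facet normal -0.148 -0.983 0.109
outer loop
vertex -0.325 2.168 0.562
vertex 0.057 2.174 1.136
vertex -1.939 2.574 2.045
endloop
endfacet
facet normal 0.829 0.090 -0.552
outer loop
vertex 0.057 2.174 1.136
vertex -0.181 2.766 0.875
vertex 0.201 2.771 1.449
endloop
endfacet
facet normal 0.275 -0.498 0.823
outer loop
vertex 0.057 2.174 1.136
vertex 0.201 2.771 1.449
vertex -1.939 2.574 2.045
endloop
endfacet
facet normal -0.849 -0.086 0.521
outer loop
vertex 0.88 2.979 3.701
vertex 1.359 2.111 4.337
vertex 1.464 3.229 4.693
endloop
endfacet
facet normal -0.755 0.584 0.297
outer loop
vertex 0.88 2.979 3.701
vertex 1.464 3.229 4.693
vertex 1.61 3.903 3.739
endloop
endfacet
facet normal -0.705 0.574 -0.415
outer loop
vertex 0.88 2.979 3.701
vertex 1.61 3.903 3.739
vertex 1.596 3.202 2.793
endloop
endfacet
facet normal -0.769 -0.102 -0.631
outer loop
vertex 0.88 2.979 3.701
vertex 1.596 3.202 2.793
vertex 1.44 2.095 3.162
endloop
endfacet
facet normal -0.858 -0.512 -0.052
outer loop
vertex 0.88 2.979 3.701
vertex 1.44 2.095 3.162
vertex 1.359 2.111 4.337
endloop
endfacet
facet normal -0.133 0.819 0.558
outer loop
vertex 1.61 3.903 3.739
vertex 1.464 3.229 4.693
vertex 2.54 3.605 4.398
endloop
endfacet
facet normal -0.286 -0.266 0.921
outer loop
vertex 1.464 3.229 4.693
vertex 1.359 2.111 4.337
vertex 2.384 2.498 4.767
endloop
endfacet
facet normal -0.300 -0.954 -0.008
outer loop
vertex 1.359 2.111 4.337
vertex 1.44 2.095 3.162
vertex 2.37 1.797 3.821
endloop
endfacet
facet normal -0.156 -0.292 -0.943
outer loop
vertex 1.44 2.095 3.162
vertex 1.596 3.202 2.793
vertex 2.516 2.471 2.867
endloop
endfacet
facet normal -0.054 0.803 -0.594
outer loop
vertex 1.596 3.202 2.793
vertex 1.61 3.903 3.739
vertex 2.621 3.589 3.223
endloop
endfacet
facet normal 0.769 0.102 0.631
outer loop
vertex 3.1 2.721 3.859
vertex 2.54 3.605 4.398
vertex 2.384 2.498 4.767
endloop
endfacet
facet normal 0.705 -0.574 0.415
outer loop
vertex 3.1 2.721 3.859
vertex 2.384 2.498 4.767
vertex 2.37 1.797 3.821
endloop
endfacet
facet normal 0.755 -0.584 -0.297
outer loop
vertex 3.1 2.721 3.859
vertex 2.37 1.797 3.821
vertex 2.516 2.471 2.867
endloop
endfacet
facet normal 0.849 0.086 -0.521
outer loop
vertex 3.1 2.721 3.859
vertex 2.516 2.471 2.867
vertex 2.621 3.589 3.223
endloop
endfacet
facet normal 0.858 0.512 0.052
outer loop
vertex 3.1 2.721 3.859
vertex 2.621 3.589 3.223
vertex 2.54 3.605 4.398
endloop
endfacet
facet normal 0.156 0.292 0.943
outer loop
vertex 2.384 2.498 4.767
vertex 2.54 3.605 4.398
vertex 1.464 3.229 4.693
endloop
endfacet
facet normal 0.054 -0.803 0.594
outer loop
vertex 2.37 1.797 3.821
vertex 2.384 2.498 4.767
vertex 1.359 2.111 4.337
endloop
endfacet
facet normal 0.133 -0.819 -0.558
outer loop
vertex 2.516 2.471 2.867
vertex 2.37 1.797 3.821
vertex 1.44 2.095 3.162
endloop
endfacet
facet normal 0.286 0.266 -0.921
outer loop
vertex 2.621 3.589 3.223
vertex 2.516 2.471 2.867
vertex 1.596 3.202 2.793
endloop
endfacet
facet normal 0.300 0.954 0.008
outer loop
vertex 2.54 3.605 4.398
vertex 2.621 3.589 3.223
vertex 1.61 3.903 3.739
endloop
endfacet

endsolid


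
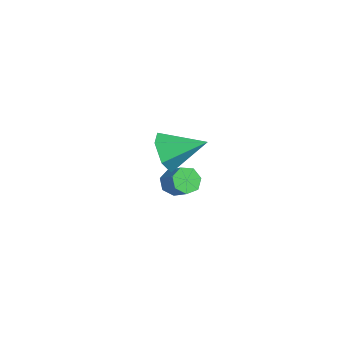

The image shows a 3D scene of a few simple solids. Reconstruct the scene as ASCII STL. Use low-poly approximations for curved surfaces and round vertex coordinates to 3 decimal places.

solid 
facet normal -0.788 -0.166 -0.593
outer loop
vertex -1.824 0.794 -3.514
vertex -2.247 0.998 -3.009
vertex -1.954 1.378 -3.505
endloop
endfacet
facet normal 0.576 0.141 -0.805
outer loop
vertex -1.824 0.794 -3.514
vertex -1.954 1.378 -3.505
vertex -0.95 0.977 -2.856
endloop
endfacet
facet normal 0.576 0.139 -0.805
outer loop
vertex -0.95 0.977 -2.856
vertex -1.954 1.378 -3.505
vertex -1.079 1.562 -2.847
endloop
endfacet
facet normal 0.788 0.165 0.593
outer loop
vertex -0.95 0.977 -2.856
vertex -1.079 1.562 -2.847
vertex -1.373 1.182 -2.351
endloop
endfacet
facet normal -0.788 -0.166 -0.593
outer loop
vertex -1.954 1.378 -3.505
vertex -2.247 0.998 -3.009
vertex -2.305 1.677 -3.122
endloop
endfacet
facet normal 0.190 0.851 -0.490
outer loop
vertex -1.954 1.378 -3.505
vertex -2.305 1.677 -3.122
vertex -1.079 1.562 -2.847
endloop
endfacet
facet normal 0.190 0.852 -0.489
outer loop
vertex -1.079 1.562 -2.847
vertex -2.305 1.677 -3.122
vertex -1.43 1.86 -2.464
endloop
endfacet
facet normal 0.788 0.165 0.593
outer loop
vertex -1.079 1.562 -2.847
vertex -1.43 1.86 -2.464
vertex -1.373 1.182 -2.351
endloop
endfacet
facet normal -0.788 -0.166 -0.593
outer loop
vertex -2.305 1.677 -3.122
vertex -2.247 0.998 -3.009
vertex -2.612 1.464 -2.654
endloop
endfacet
facet normal -0.340 0.920 0.196
outer loop
vertex -2.305 1.677 -3.122
vertex -2.612 1.464 -2.654
vertex -1.43 1.86 -2.464
endloop
endfacet
facet normal -0.340 0.920 0.196
outer loop
vertex -1.43 1.86 -2.464
vertex -2.612 1.464 -2.654
vertex -1.737 1.647 -1.996
endloop
endfacet
facet normal 0.789 0.165 0.592
outer loop
vertex -1.43 1.86 -2.464
vertex -1.737 1.647 -1.996
vertex -1.373 1.182 -2.351
endloop
endfacet
facet normal -0.788 -0.166 -0.593
outer loop
vertex -2.612 1.464 -2.654
vertex -2.247 0.998 -3.009
vertex -2.645 0.901 -2.453
endloop
endfacet
facet normal -0.613 0.297 0.732
outer loop
vertex -2.612 1.464 -2.654
vertex -2.645 0.901 -2.453
vertex -1.737 1.647 -1.996
endloop
endfacet
facet normal -0.613 0.297 0.732
outer loop
vertex -1.737 1.647 -1.996
vertex -2.645 0.901 -2.453
vertex -1.77 1.084 -1.795
endloop
endfacet
facet normal 0.789 0.165 0.592
outer loop
vertex -1.737 1.647 -1.996
vertex -1.77 1.084 -1.795
vertex -1.373 1.182 -2.351
endloop
endfacet
facet normal -0.788 -0.166 -0.593
outer loop
vertex -2.645 0.901 -2.453
vertex -2.247 0.998 -3.009
vertex -2.378 0.411 -2.671
endloop
endfacet
facet normal -0.425 -0.551 0.718
outer loop
vertex -2.645 0.901 -2.453
vertex -2.378 0.411 -2.671
vertex -1.77 1.084 -1.795
endloop
endfacet
facet normal -0.425 -0.551 0.718
outer loop
vertex -1.77 1.084 -1.795
vertex -2.378 0.411 -2.671
vertex -1.503 0.594 -2.013
endloop
endfacet
facet normal 0.788 0.166 0.592
outer loop
vertex -1.77 1.084 -1.795
vertex -1.503 0.594 -2.013
vertex -1.373 1.182 -2.351
endloop
endfacet
facet normal -0.789 -0.165 -0.592
outer loop
vertex -2.378 0.411 -2.671
vertex -2.247 0.998 -3.009
vertex -2.013 0.363 -3.144
endloop
endfacet
facet normal 0.083 -0.983 0.164
outer loop
vertex -2.378 0.411 -2.671
vertex -2.013 0.363 -3.144
vertex -1.503 0.594 -2.013
endloop
endfacet
facet normal 0.084 -0.983 0.163
outer loop
vertex -1.503 0.594 -2.013
vertex -2.013 0.363 -3.144
vertex -1.138 0.547 -2.486
endloop
endfacet
facet normal 0.789 0.166 0.592
outer loop
vertex -1.503 0.594 -2.013
vertex -1.138 0.547 -2.486
vertex -1.373 1.182 -2.351
endloop
endfacet
facet normal -0.788 -0.164 -0.594
outer loop
vertex -2.013 0.363 -3.144
vertex -2.247 0.998 -3.009
vertex -1.824 0.794 -3.514
endloop
endfacet
facet normal 0.529 -0.674 -0.515
outer loop
vertex -2.013 0.363 -3.144
vertex -1.824 0.794 -3.514
vertex -1.138 0.547 -2.486
endloop
endfacet
facet normal 0.529 -0.674 -0.515
outer loop
vertex -1.138 0.547 -2.486
vertex -1.824 0.794 -3.514
vertex -0.95 0.977 -2.856
endloop
endfacet
facet normal 0.788 0.166 0.593
outer loop
vertex -1.138 0.547 -2.486
vertex -0.95 0.977 -2.856
vertex -1.373 1.182 -2.351
endloop
endfacet
facet normal -0.423 -0.822 -0.382
outer loop
vertex 2.642 -1.29 1.609
vertex 1.993 -1.291 2.33
vertex 1.803 -0.812 1.509
endloop
endfacet
facet normal 0.427 0.610 -0.668
outer loop
vertex 2.642 -1.29 1.609
vertex 1.803 -0.812 1.509
vertex 2.747 0.171 3.01
endloop
endfacet
facet normal -0.423 -0.822 -0.382
outer loop
vertex 1.803 -0.812 1.509
vertex 1.993 -1.291 2.33
vertex 1.155 -0.813 2.23
endloop
endfacet
facet normal -0.372 0.866 -0.333
outer loop
vertex 1.803 -0.812 1.509
vertex 1.155 -0.813 2.23
vertex 2.747 0.171 3.01
endloop
endfacet
facet normal -0.423 -0.822 -0.382
outer loop
vertex 1.155 -0.813 2.23
vertex 1.993 -1.291 2.33
vertex 1.345 -1.293 3.052
endloop
endfacet
facet normal -0.619 0.607 0.498
outer loop
vertex 1.155 -0.813 2.23
vertex 1.345 -1.293 3.052
vertex 2.747 0.171 3.01
endloop
endfacet
facet normal -0.423 -0.822 -0.382
outer loop
vertex 1.345 -1.293 3.052
vertex 1.993 -1.291 2.33
vertex 2.183 -1.771 3.152
endloop
endfacet
facet normal -0.066 0.092 0.994
outer loop
vertex 1.345 -1.293 3.052
vertex 2.183 -1.771 3.152
vertex 2.747 0.171 3.01
endloop
endfacet
facet normal -0.423 -0.822 -0.382
outer loop
vertex 2.183 -1.771 3.152
vertex 1.993 -1.291 2.33
vertex 2.831 -1.769 2.43
endloop
endfacet
facet normal 0.734 -0.165 0.659
outer loop
vertex 2.183 -1.771 3.152
vertex 2.831 -1.769 2.43
vertex 2.747 0.171 3.01
endloop
endfacet
facet normal -0.423 -0.822 -0.382
outer loop
vertex 2.831 -1.769 2.43
vertex 1.993 -1.291 2.33
vertex 2.642 -1.29 1.609
endloop
endfacet
facet normal 0.981 0.094 -0.171
outer loop
vertex 2.831 -1.769 2.43
vertex 2.642 -1.29 1.609
vertex 2.747 0.171 3.01
endloop
endfacet

endsolid


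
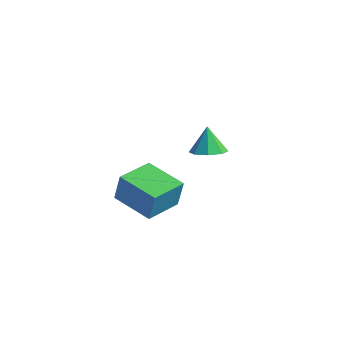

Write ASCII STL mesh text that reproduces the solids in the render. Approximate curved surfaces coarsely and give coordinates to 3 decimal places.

solid 
facet normal 0.266 -0.185 -0.946
outer loop
vertex 4.125 -2.237 2.488
vertex 3.354 -2.281 2.28
vertex 3.897 -1.695 2.318
endloop
endfacet
facet normal 0.644 0.462 0.610
outer loop
vertex 4.125 -2.237 2.488
vertex 3.897 -1.695 2.318
vertex 3.006 -2.039 3.52
endloop
endfacet
facet normal 0.265 -0.185 -0.946
outer loop
vertex 3.897 -1.695 2.318
vertex 3.354 -2.281 2.28
vertex 3.351 -1.496 2.126
endloop
endfacet
facet normal 0.188 0.899 0.397
outer loop
vertex 3.897 -1.695 2.318
vertex 3.351 -1.496 2.126
vertex 3.006 -2.039 3.52
endloop
endfacet
facet normal 0.266 -0.185 -0.946
outer loop
vertex 3.351 -1.496 2.126
vertex 3.354 -2.281 2.28
vertex 2.806 -1.757 2.024
endloop
endfacet
facet normal -0.455 0.862 0.223
outer loop
vertex 3.351 -1.496 2.126
vertex 2.806 -1.757 2.024
vertex 3.006 -2.039 3.52
endloop
endfacet
facet normal 0.266 -0.184 -0.946
outer loop
vertex 2.806 -1.757 2.024
vertex 3.354 -2.281 2.28
vertex 2.583 -2.325 2.072
endloop
endfacet
facet normal -0.908 0.373 0.192
outer loop
vertex 2.806 -1.757 2.024
vertex 2.583 -2.325 2.072
vertex 3.006 -2.039 3.52
endloop
endfacet
facet normal 0.266 -0.185 -0.946
outer loop
vertex 2.583 -2.325 2.072
vertex 3.354 -2.281 2.28
vertex 2.811 -2.867 2.242
endloop
endfacet
facet normal -0.905 -0.280 0.320
outer loop
vertex 2.583 -2.325 2.072
vertex 2.811 -2.867 2.242
vertex 3.006 -2.039 3.52
endloop
endfacet
facet normal 0.265 -0.185 -0.946
outer loop
vertex 2.811 -2.867 2.242
vertex 3.354 -2.281 2.28
vertex 3.357 -3.066 2.434
endloop
endfacet
facet normal -0.449 -0.717 0.533
outer loop
vertex 2.811 -2.867 2.242
vertex 3.357 -3.066 2.434
vertex 3.006 -2.039 3.52
endloop
endfacet
facet normal 0.266 -0.185 -0.946
outer loop
vertex 3.357 -3.066 2.434
vertex 3.354 -2.281 2.28
vertex 3.902 -2.805 2.536
endloop
endfacet
facet normal 0.194 -0.681 0.706
outer loop
vertex 3.357 -3.066 2.434
vertex 3.902 -2.805 2.536
vertex 3.006 -2.039 3.52
endloop
endfacet
facet normal 0.266 -0.184 -0.946
outer loop
vertex 3.902 -2.805 2.536
vertex 3.354 -2.281 2.28
vertex 4.125 -2.237 2.488
endloop
endfacet
facet normal 0.647 -0.192 0.738
outer loop
vertex 3.902 -2.805 2.536
vertex 4.125 -2.237 2.488
vertex 3.006 -2.039 3.52
endloop
endfacet
facet normal -0.965 -0.118 0.234
outer loop
vertex -1.913 -2.581 -1.581
vertex -2.136 -0.715 -1.563
vertex -2.271 -2.609 -3.069
endloop
endfacet
facet normal 0.118 -0.993 -0.010
outer loop
vertex -0.264 -2.365 -3.557
vertex -1.913 -2.581 -1.581
vertex -2.271 -2.609 -3.069
endloop
endfacet
facet normal -0.965 -0.118 0.235
outer loop
vertex -2.271 -2.609 -3.069
vertex -2.136 -0.715 -1.563
vertex -2.494 -0.743 -3.05
endloop
endfacet
facet normal -0.234 -0.018 -0.972
outer loop
vertex -2.494 -0.743 -3.05
vertex -0.264 -2.365 -3.557
vertex -2.271 -2.609 -3.069
endloop
endfacet
facet normal 0.234 0.019 0.972
outer loop
vertex -1.913 -2.581 -1.581
vertex -0.129 -0.471 -2.051
vertex -2.136 -0.715 -1.563
endloop
endfacet
facet normal 0.118 -0.993 -0.010
outer loop
vertex 0.094 -2.337 -2.07
vertex -1.913 -2.581 -1.581
vertex -0.264 -2.365 -3.557
endloop
endfacet
facet normal 0.235 0.018 0.972
outer loop
vertex 0.094 -2.337 -2.07
vertex -0.129 -0.471 -2.051
vertex -1.913 -2.581 -1.581
endloop
endfacet
facet normal -0.118 0.993 0.010
outer loop
vertex -2.136 -0.715 -1.563
vertex -0.129 -0.471 -2.051
vertex -2.494 -0.743 -3.05
endloop
endfacet
facet normal -0.235 -0.019 -0.972
outer loop
vertex -0.487 -0.499 -3.539
vertex -0.264 -2.365 -3.557
vertex -2.494 -0.743 -3.05
endloop
endfacet
facet normal -0.118 0.993 0.010
outer loop
vertex -2.494 -0.743 -3.05
vertex -0.129 -0.471 -2.051
vertex -0.487 -0.499 -3.539
endloop
endfacet
facet normal 0.965 0.118 -0.235
outer loop
vertex -0.487 -0.499 -3.539
vertex 0.094 -2.337 -2.07
vertex -0.264 -2.365 -3.557
endloop
endfacet
facet normal 0.965 0.118 -0.234
outer loop
vertex -0.129 -0.471 -2.051
vertex 0.094 -2.337 -2.07
vertex -0.487 -0.499 -3.539
endloop
endfacet

endsolid


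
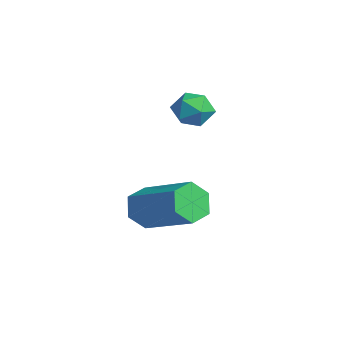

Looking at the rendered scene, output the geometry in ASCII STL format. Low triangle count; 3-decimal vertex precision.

solid 
facet normal -0.797 -0.424 -0.429
outer loop
vertex -2.419 -3.218 -4.421
vertex -2.792 -3.105 -3.84
vertex -2.777 -2.621 -4.346
endloop
endfacet
facet normal 0.320 0.305 -0.897
outer loop
vertex -2.419 -3.218 -4.421
vertex -2.777 -2.621 -4.346
vertex -0.895 -2.409 -3.602
endloop
endfacet
facet normal 0.320 0.305 -0.897
outer loop
vertex -0.895 -2.409 -3.602
vertex -2.777 -2.621 -4.346
vertex -1.253 -1.812 -3.527
endloop
endfacet
facet normal 0.798 0.425 0.428
outer loop
vertex -0.895 -2.409 -3.602
vertex -1.253 -1.812 -3.527
vertex -1.268 -2.295 -3.02
endloop
endfacet
facet normal -0.799 -0.423 -0.428
outer loop
vertex -2.777 -2.621 -4.346
vertex -2.792 -3.105 -3.84
vertex -3.149 -2.508 -3.764
endloop
endfacet
facet normal -0.283 0.891 -0.354
outer loop
vertex -2.777 -2.621 -4.346
vertex -3.149 -2.508 -3.764
vertex -1.253 -1.812 -3.527
endloop
endfacet
facet normal -0.283 0.891 -0.356
outer loop
vertex -1.253 -1.812 -3.527
vertex -3.149 -2.508 -3.764
vertex -1.626 -1.698 -2.945
endloop
endfacet
facet normal 0.798 0.425 0.428
outer loop
vertex -1.253 -1.812 -3.527
vertex -1.626 -1.698 -2.945
vertex -1.268 -2.295 -3.02
endloop
endfacet
facet normal -0.798 -0.423 -0.429
outer loop
vertex -3.149 -2.508 -3.764
vertex -2.792 -3.105 -3.84
vertex -3.165 -2.991 -3.258
endloop
endfacet
facet normal -0.603 0.587 0.541
outer loop
vertex -3.149 -2.508 -3.764
vertex -3.165 -2.991 -3.258
vertex -1.626 -1.698 -2.945
endloop
endfacet
facet normal -0.602 0.586 0.542
outer loop
vertex -1.626 -1.698 -2.945
vertex -3.165 -2.991 -3.258
vertex -1.641 -2.182 -2.439
endloop
endfacet
facet normal 0.797 0.424 0.429
outer loop
vertex -1.626 -1.698 -2.945
vertex -1.641 -2.182 -2.439
vertex -1.268 -2.295 -3.02
endloop
endfacet
facet normal -0.798 -0.425 -0.428
outer loop
vertex -3.165 -2.991 -3.258
vertex -2.792 -3.105 -3.84
vertex -2.807 -3.588 -3.333
endloop
endfacet
facet normal -0.320 -0.305 0.897
outer loop
vertex -3.165 -2.991 -3.258
vertex -2.807 -3.588 -3.333
vertex -1.641 -2.182 -2.439
endloop
endfacet
facet normal -0.320 -0.305 0.897
outer loop
vertex -1.641 -2.182 -2.439
vertex -2.807 -3.588 -3.333
vertex -1.283 -2.779 -2.514
endloop
endfacet
facet normal 0.797 0.424 0.429
outer loop
vertex -1.641 -2.182 -2.439
vertex -1.283 -2.779 -2.514
vertex -1.268 -2.295 -3.02
endloop
endfacet
facet normal -0.798 -0.425 -0.428
outer loop
vertex -2.807 -3.588 -3.333
vertex -2.792 -3.105 -3.84
vertex -2.434 -3.702 -3.915
endloop
endfacet
facet normal 0.282 -0.891 0.355
outer loop
vertex -2.807 -3.588 -3.333
vertex -2.434 -3.702 -3.915
vertex -1.283 -2.779 -2.514
endloop
endfacet
facet normal 0.283 -0.891 0.354
outer loop
vertex -1.283 -2.779 -2.514
vertex -2.434 -3.702 -3.915
vertex -0.911 -2.892 -3.096
endloop
endfacet
facet normal 0.799 0.423 0.428
outer loop
vertex -1.283 -2.779 -2.514
vertex -0.911 -2.892 -3.096
vertex -1.268 -2.295 -3.02
endloop
endfacet
facet normal -0.797 -0.424 -0.429
outer loop
vertex -2.434 -3.702 -3.915
vertex -2.792 -3.105 -3.84
vertex -2.419 -3.218 -4.421
endloop
endfacet
facet normal 0.603 -0.585 -0.542
outer loop
vertex -2.434 -3.702 -3.915
vertex -2.419 -3.218 -4.421
vertex -0.911 -2.892 -3.096
endloop
endfacet
facet normal 0.602 -0.587 -0.541
outer loop
vertex -0.911 -2.892 -3.096
vertex -2.419 -3.218 -4.421
vertex -0.895 -2.409 -3.602
endloop
endfacet
facet normal 0.798 0.423 0.429
outer loop
vertex -0.911 -2.892 -3.096
vertex -0.895 -2.409 -3.602
vertex -1.268 -2.295 -3.02
endloop
endfacet
facet normal -0.903 0.273 0.331
outer loop
vertex -3.523 -1.096 -0.309
vertex -3.793 -1.618 -0.615
vertex -3.581 -1.674 0.01
endloop
endfacet
facet normal -0.393 0.474 0.788
outer loop
vertex -3.523 -1.096 -0.309
vertex -3.581 -1.674 0.01
vertex -3.027 -1.316 0.071
endloop
endfacet
facet normal 0.064 0.898 0.436
outer loop
vertex -3.523 -1.096 -0.309
vertex -3.027 -1.316 0.071
vertex -2.896 -1.04 -0.516
endloop
endfacet
facet normal -0.164 0.958 -0.237
outer loop
vertex -3.523 -1.096 -0.309
vertex -2.896 -1.04 -0.516
vertex -3.369 -1.226 -0.94
endloop
endfacet
facet normal -0.762 0.572 -0.304
outer loop
vertex -3.523 -1.096 -0.309
vertex -3.369 -1.226 -0.94
vertex -3.793 -1.618 -0.615
endloop
endfacet
facet normal -0.039 -0.109 0.993
outer loop
vertex -3.027 -1.316 0.071
vertex -3.581 -1.674 0.01
vertex -2.991 -1.974 0.0
endloop
endfacet
facet normal -0.864 -0.435 0.254
outer loop
vertex -3.581 -1.674 0.01
vertex -3.793 -1.618 -0.615
vertex -3.464 -2.16 -0.424
endloop
endfacet
facet normal -0.635 0.048 -0.771
outer loop
vertex -3.793 -1.618 -0.615
vertex -3.369 -1.226 -0.94
vertex -3.333 -1.884 -1.011
endloop
endfacet
facet normal 0.330 0.672 -0.663
outer loop
vertex -3.369 -1.226 -0.94
vertex -2.896 -1.04 -0.516
vertex -2.779 -1.526 -0.95
endloop
endfacet
facet normal 0.699 0.574 0.426
outer loop
vertex -2.896 -1.04 -0.516
vertex -3.027 -1.316 0.071
vertex -2.567 -1.582 -0.325
endloop
endfacet
facet normal 0.164 -0.958 0.237
outer loop
vertex -2.837 -2.104 -0.631
vertex -2.991 -1.974 0.0
vertex -3.464 -2.16 -0.424
endloop
endfacet
facet normal -0.064 -0.898 -0.436
outer loop
vertex -2.837 -2.104 -0.631
vertex -3.464 -2.16 -0.424
vertex -3.333 -1.884 -1.011
endloop
endfacet
facet normal 0.393 -0.474 -0.788
outer loop
vertex -2.837 -2.104 -0.631
vertex -3.333 -1.884 -1.011
vertex -2.779 -1.526 -0.95
endloop
endfacet
facet normal 0.903 -0.273 -0.331
outer loop
vertex -2.837 -2.104 -0.631
vertex -2.779 -1.526 -0.95
vertex -2.567 -1.582 -0.325
endloop
endfacet
facet normal 0.762 -0.572 0.304
outer loop
vertex -2.837 -2.104 -0.631
vertex -2.567 -1.582 -0.325
vertex -2.991 -1.974 0.0
endloop
endfacet
facet normal -0.330 -0.672 0.663
outer loop
vertex -3.464 -2.16 -0.424
vertex -2.991 -1.974 0.0
vertex -3.581 -1.674 0.01
endloop
endfacet
facet normal -0.699 -0.574 -0.426
outer loop
vertex -3.333 -1.884 -1.011
vertex -3.464 -2.16 -0.424
vertex -3.793 -1.618 -0.615
endloop
endfacet
facet normal 0.039 0.109 -0.993
outer loop
vertex -2.779 -1.526 -0.95
vertex -3.333 -1.884 -1.011
vertex -3.369 -1.226 -0.94
endloop
endfacet
facet normal 0.864 0.435 -0.254
outer loop
vertex -2.567 -1.582 -0.325
vertex -2.779 -1.526 -0.95
vertex -2.896 -1.04 -0.516
endloop
endfacet
facet normal 0.635 -0.048 0.771
outer loop
vertex -2.991 -1.974 0.0
vertex -2.567 -1.582 -0.325
vertex -3.027 -1.316 0.071
endloop
endfacet

endsolid


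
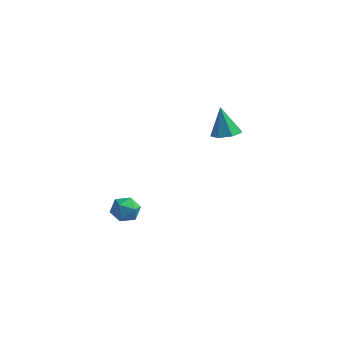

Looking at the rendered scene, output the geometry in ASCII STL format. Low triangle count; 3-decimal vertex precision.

solid 
facet normal 0.293 0.915 -0.277
outer loop
vertex -2.648 1.955 -4.252
vertex -2.904 2.229 -3.618
vertex -2.209 1.993 -3.663
endloop
endfacet
facet normal 0.716 0.415 -0.561
outer loop
vertex -2.648 1.955 -4.252
vertex -2.209 1.993 -3.663
vertex -2.198 1.395 -4.092
endloop
endfacet
facet normal 0.309 -0.023 -0.951
outer loop
vertex -2.648 1.955 -4.252
vertex -2.198 1.395 -4.092
vertex -2.887 1.262 -4.313
endloop
endfacet
facet normal -0.366 0.206 -0.908
outer loop
vertex -2.648 1.955 -4.252
vertex -2.887 1.262 -4.313
vertex -3.324 1.777 -4.02
endloop
endfacet
facet normal -0.376 0.786 -0.491
outer loop
vertex -2.648 1.955 -4.252
vertex -3.324 1.777 -4.02
vertex -2.904 2.229 -3.618
endloop
endfacet
facet normal 0.999 0.037 -0.026
outer loop
vertex -2.198 1.395 -4.092
vertex -2.209 1.993 -3.663
vertex -2.176 1.323 -3.36
endloop
endfacet
facet normal 0.315 0.845 0.433
outer loop
vertex -2.209 1.993 -3.663
vertex -2.904 2.229 -3.618
vertex -2.613 1.838 -3.067
endloop
endfacet
facet normal -0.767 0.636 0.086
outer loop
vertex -2.904 2.229 -3.618
vertex -3.324 1.777 -4.02
vertex -3.302 1.705 -3.288
endloop
endfacet
facet normal -0.751 -0.303 -0.587
outer loop
vertex -3.324 1.777 -4.02
vertex -2.887 1.262 -4.313
vertex -3.291 1.107 -3.717
endloop
endfacet
facet normal 0.341 -0.672 -0.657
outer loop
vertex -2.887 1.262 -4.313
vertex -2.198 1.395 -4.092
vertex -2.596 0.871 -3.762
endloop
endfacet
facet normal 0.366 -0.206 0.908
outer loop
vertex -2.852 1.145 -3.128
vertex -2.176 1.323 -3.36
vertex -2.613 1.838 -3.067
endloop
endfacet
facet normal -0.309 0.023 0.951
outer loop
vertex -2.852 1.145 -3.128
vertex -2.613 1.838 -3.067
vertex -3.302 1.705 -3.288
endloop
endfacet
facet normal -0.716 -0.415 0.561
outer loop
vertex -2.852 1.145 -3.128
vertex -3.302 1.705 -3.288
vertex -3.291 1.107 -3.717
endloop
endfacet
facet normal -0.293 -0.915 0.277
outer loop
vertex -2.852 1.145 -3.128
vertex -3.291 1.107 -3.717
vertex -2.596 0.871 -3.762
endloop
endfacet
facet normal 0.376 -0.786 0.491
outer loop
vertex -2.852 1.145 -3.128
vertex -2.596 0.871 -3.762
vertex -2.176 1.323 -3.36
endloop
endfacet
facet normal 0.751 0.303 0.587
outer loop
vertex -2.613 1.838 -3.067
vertex -2.176 1.323 -3.36
vertex -2.209 1.993 -3.663
endloop
endfacet
facet normal -0.341 0.672 0.657
outer loop
vertex -3.302 1.705 -3.288
vertex -2.613 1.838 -3.067
vertex -2.904 2.229 -3.618
endloop
endfacet
facet normal -0.999 -0.037 0.026
outer loop
vertex -3.291 1.107 -3.717
vertex -3.302 1.705 -3.288
vertex -3.324 1.777 -4.02
endloop
endfacet
facet normal -0.315 -0.845 -0.433
outer loop
vertex -2.596 0.871 -3.762
vertex -3.291 1.107 -3.717
vertex -2.887 1.262 -4.313
endloop
endfacet
facet normal 0.767 -0.636 -0.086
outer loop
vertex -2.176 1.323 -3.36
vertex -2.596 0.871 -3.762
vertex -2.198 1.395 -4.092
endloop
endfacet
facet normal 0.295 -0.223 -0.929
outer loop
vertex 2.041 3.016 1.715
vertex 1.372 2.938 1.521
vertex 1.766 3.517 1.507
endloop
endfacet
facet normal 0.653 0.567 0.502
outer loop
vertex 2.041 3.016 1.715
vertex 1.766 3.517 1.507
vertex 0.948 3.262 2.859
endloop
endfacet
facet normal 0.296 -0.224 -0.929
outer loop
vertex 1.766 3.517 1.507
vertex 1.372 2.938 1.521
vertex 1.196 3.582 1.31
endloop
endfacet
facet normal 0.039 0.977 0.208
outer loop
vertex 1.766 3.517 1.507
vertex 1.196 3.582 1.31
vertex 0.948 3.262 2.859
endloop
endfacet
facet normal 0.295 -0.224 -0.929
outer loop
vertex 1.196 3.582 1.31
vertex 1.372 2.938 1.521
vertex 0.758 3.162 1.272
endloop
endfacet
facet normal -0.693 0.720 0.038
outer loop
vertex 1.196 3.582 1.31
vertex 0.758 3.162 1.272
vertex 0.948 3.262 2.859
endloop
endfacet
facet normal 0.295 -0.224 -0.929
outer loop
vertex 0.758 3.162 1.272
vertex 1.372 2.938 1.521
vertex 0.783 2.574 1.422
endloop
endfacet
facet normal -0.993 -0.012 0.120
outer loop
vertex 0.758 3.162 1.272
vertex 0.783 2.574 1.422
vertex 0.948 3.262 2.859
endloop
endfacet
facet normal 0.295 -0.225 -0.929
outer loop
vertex 0.783 2.574 1.422
vertex 1.372 2.938 1.521
vertex 1.252 2.26 1.647
endloop
endfacet
facet normal -0.634 -0.666 0.392
outer loop
vertex 0.783 2.574 1.422
vertex 1.252 2.26 1.647
vertex 0.948 3.262 2.859
endloop
endfacet
facet normal 0.295 -0.225 -0.929
outer loop
vertex 1.252 2.26 1.647
vertex 1.372 2.938 1.521
vertex 1.812 2.457 1.777
endloop
endfacet
facet normal 0.114 -0.752 0.650
outer loop
vertex 1.252 2.26 1.647
vertex 1.812 2.457 1.777
vertex 0.948 3.262 2.859
endloop
endfacet
facet normal 0.295 -0.224 -0.929
outer loop
vertex 1.812 2.457 1.777
vertex 1.372 2.938 1.521
vertex 2.041 3.016 1.715
endloop
endfacet
facet normal 0.686 -0.203 0.699
outer loop
vertex 1.812 2.457 1.777
vertex 2.041 3.016 1.715
vertex 0.948 3.262 2.859
endloop
endfacet

endsolid


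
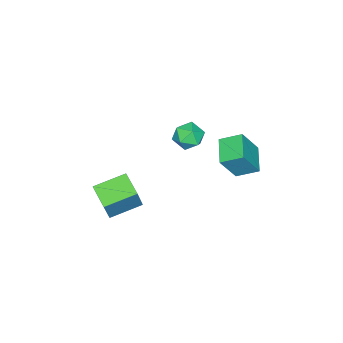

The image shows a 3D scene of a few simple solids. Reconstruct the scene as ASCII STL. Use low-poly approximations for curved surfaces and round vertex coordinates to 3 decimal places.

solid 
facet normal -0.493 -0.805 0.332
outer loop
vertex 3.701 -4.149 -2.35
vertex 2.297 -3.077 -1.835
vertex 2.944 -4.358 -3.981
endloop
endfacet
facet normal 0.763 -0.582 -0.280
outer loop
vertex 3.663 -3.183 -4.465
vertex 3.701 -4.149 -2.35
vertex 2.944 -4.358 -3.981
endloop
endfacet
facet normal -0.493 -0.804 0.331
outer loop
vertex 2.944 -4.358 -3.981
vertex 2.297 -3.077 -1.835
vertex 1.54 -3.285 -3.466
endloop
endfacet
facet normal -0.418 -0.115 -0.901
outer loop
vertex 1.54 -3.285 -3.466
vertex 3.663 -3.183 -4.465
vertex 2.944 -4.358 -3.981
endloop
endfacet
facet normal 0.418 0.115 0.901
outer loop
vertex 3.701 -4.149 -2.35
vertex 3.016 -1.902 -2.319
vertex 2.297 -3.077 -1.835
endloop
endfacet
facet normal 0.763 -0.583 -0.280
outer loop
vertex 4.42 -2.975 -2.834
vertex 3.701 -4.149 -2.35
vertex 3.663 -3.183 -4.465
endloop
endfacet
facet normal 0.418 0.115 0.901
outer loop
vertex 4.42 -2.975 -2.834
vertex 3.016 -1.902 -2.319
vertex 3.701 -4.149 -2.35
endloop
endfacet
facet normal -0.763 0.582 0.280
outer loop
vertex 2.297 -3.077 -1.835
vertex 3.016 -1.902 -2.319
vertex 1.54 -3.285 -3.466
endloop
endfacet
facet normal -0.418 -0.115 -0.901
outer loop
vertex 2.259 -2.111 -3.95
vertex 3.663 -3.183 -4.465
vertex 1.54 -3.285 -3.466
endloop
endfacet
facet normal -0.763 0.583 0.280
outer loop
vertex 1.54 -3.285 -3.466
vertex 3.016 -1.902 -2.319
vertex 2.259 -2.111 -3.95
endloop
endfacet
facet normal 0.493 0.805 -0.331
outer loop
vertex 2.259 -2.111 -3.95
vertex 4.42 -2.975 -2.834
vertex 3.663 -3.183 -4.465
endloop
endfacet
facet normal 0.493 0.804 -0.332
outer loop
vertex 3.016 -1.902 -2.319
vertex 4.42 -2.975 -2.834
vertex 2.259 -2.111 -3.95
endloop
endfacet
facet normal -0.366 0.464 0.807
outer loop
vertex 1.935 1.346 3.375
vertex 1.914 0.585 3.803
vertex 2.628 1.087 3.838
endloop
endfacet
facet normal 0.051 0.902 0.428
outer loop
vertex 1.935 1.346 3.375
vertex 2.628 1.087 3.838
vertex 2.739 1.453 3.054
endloop
endfacet
facet normal -0.218 0.948 -0.231
outer loop
vertex 1.935 1.346 3.375
vertex 2.739 1.453 3.054
vertex 2.095 1.178 2.534
endloop
endfacet
facet normal -0.802 0.538 -0.260
outer loop
vertex 1.935 1.346 3.375
vertex 2.095 1.178 2.534
vertex 1.585 0.642 2.997
endloop
endfacet
facet normal -0.893 0.239 0.381
outer loop
vertex 1.935 1.346 3.375
vertex 1.585 0.642 2.997
vertex 1.914 0.585 3.803
endloop
endfacet
facet normal 0.699 0.605 0.381
outer loop
vertex 2.739 1.453 3.054
vertex 2.628 1.087 3.838
vertex 3.215 0.758 3.283
endloop
endfacet
facet normal 0.024 -0.104 0.994
outer loop
vertex 2.628 1.087 3.838
vertex 1.914 0.585 3.803
vertex 2.705 0.222 3.746
endloop
endfacet
facet normal -0.830 -0.467 0.306
outer loop
vertex 1.914 0.585 3.803
vertex 1.585 0.642 2.997
vertex 2.061 -0.053 3.226
endloop
endfacet
facet normal -0.682 0.017 -0.731
outer loop
vertex 1.585 0.642 2.997
vertex 2.095 1.178 2.534
vertex 2.172 0.313 2.442
endloop
endfacet
facet normal 0.263 0.680 -0.685
outer loop
vertex 2.095 1.178 2.534
vertex 2.739 1.453 3.054
vertex 2.886 0.815 2.477
endloop
endfacet
facet normal 0.802 -0.538 0.260
outer loop
vertex 2.865 0.054 2.905
vertex 3.215 0.758 3.283
vertex 2.705 0.222 3.746
endloop
endfacet
facet normal 0.218 -0.948 0.231
outer loop
vertex 2.865 0.054 2.905
vertex 2.705 0.222 3.746
vertex 2.061 -0.053 3.226
endloop
endfacet
facet normal -0.051 -0.902 -0.428
outer loop
vertex 2.865 0.054 2.905
vertex 2.061 -0.053 3.226
vertex 2.172 0.313 2.442
endloop
endfacet
facet normal 0.366 -0.464 -0.807
outer loop
vertex 2.865 0.054 2.905
vertex 2.172 0.313 2.442
vertex 2.886 0.815 2.477
endloop
endfacet
facet normal 0.893 -0.239 -0.381
outer loop
vertex 2.865 0.054 2.905
vertex 2.886 0.815 2.477
vertex 3.215 0.758 3.283
endloop
endfacet
facet normal 0.682 -0.017 0.731
outer loop
vertex 2.705 0.222 3.746
vertex 3.215 0.758 3.283
vertex 2.628 1.087 3.838
endloop
endfacet
facet normal -0.263 -0.680 0.685
outer loop
vertex 2.061 -0.053 3.226
vertex 2.705 0.222 3.746
vertex 1.914 0.585 3.803
endloop
endfacet
facet normal -0.699 -0.605 -0.381
outer loop
vertex 2.172 0.313 2.442
vertex 2.061 -0.053 3.226
vertex 1.585 0.642 2.997
endloop
endfacet
facet normal -0.024 0.104 -0.994
outer loop
vertex 2.886 0.815 2.477
vertex 2.172 0.313 2.442
vertex 2.095 1.178 2.534
endloop
endfacet
facet normal 0.830 0.467 -0.306
outer loop
vertex 3.215 0.758 3.283
vertex 2.886 0.815 2.477
vertex 2.739 1.453 3.054
endloop
endfacet
facet normal -0.480 0.222 -0.849
outer loop
vertex -0.311 1.707 0.218
vertex -0.8 2.754 0.769
vertex 0.921 2.535 -0.262
endloop
endfacet
facet normal 0.381 -0.818 -0.431
outer loop
vertex 1.8 2.126 1.291
vertex -0.311 1.707 0.218
vertex 0.921 2.535 -0.262
endloop
endfacet
facet normal -0.480 0.224 -0.848
outer loop
vertex 0.921 2.535 -0.262
vertex -0.8 2.754 0.769
vertex 0.433 3.581 0.29
endloop
endfacet
facet normal 0.790 0.531 -0.307
outer loop
vertex 0.433 3.581 0.29
vertex 1.8 2.126 1.291
vertex 0.921 2.535 -0.262
endloop
endfacet
facet normal -0.790 -0.531 0.307
outer loop
vertex -0.311 1.707 0.218
vertex 0.079 2.345 2.322
vertex -0.8 2.754 0.769
endloop
endfacet
facet normal 0.381 -0.818 -0.431
outer loop
vertex 0.567 1.299 1.77
vertex -0.311 1.707 0.218
vertex 1.8 2.126 1.291
endloop
endfacet
facet normal -0.790 -0.531 0.307
outer loop
vertex 0.567 1.299 1.77
vertex 0.079 2.345 2.322
vertex -0.311 1.707 0.218
endloop
endfacet
facet normal -0.381 0.818 0.431
outer loop
vertex -0.8 2.754 0.769
vertex 0.079 2.345 2.322
vertex 0.433 3.581 0.29
endloop
endfacet
facet normal 0.790 0.531 -0.307
outer loop
vertex 1.311 3.173 1.842
vertex 1.8 2.126 1.291
vertex 0.433 3.581 0.29
endloop
endfacet
facet normal -0.382 0.818 0.431
outer loop
vertex 0.433 3.581 0.29
vertex 0.079 2.345 2.322
vertex 1.311 3.173 1.842
endloop
endfacet
facet normal 0.479 -0.223 0.849
outer loop
vertex 1.311 3.173 1.842
vertex 0.567 1.299 1.77
vertex 1.8 2.126 1.291
endloop
endfacet
facet normal 0.481 -0.223 0.848
outer loop
vertex 0.079 2.345 2.322
vertex 0.567 1.299 1.77
vertex 1.311 3.173 1.842
endloop
endfacet

endsolid


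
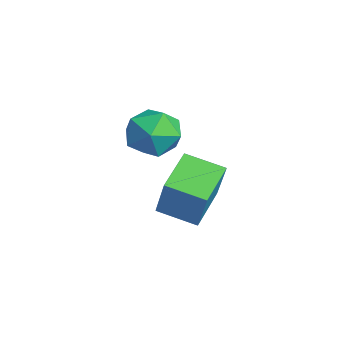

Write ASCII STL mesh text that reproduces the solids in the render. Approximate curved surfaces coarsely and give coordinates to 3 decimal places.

solid 
facet normal -0.563 -0.778 0.279
outer loop
vertex 1.824 0.513 2.523
vertex 0.605 1.593 3.073
vertex 1.01 0.48 0.784
endloop
endfacet
facet normal 0.709 -0.628 -0.320
outer loop
vertex 1.855 1.647 0.367
vertex 1.824 0.513 2.523
vertex 1.01 0.48 0.784
endloop
endfacet
facet normal -0.564 -0.778 0.278
outer loop
vertex 1.01 0.48 0.784
vertex 0.605 1.593 3.073
vertex -0.209 1.561 1.335
endloop
endfacet
facet normal -0.424 -0.017 -0.906
outer loop
vertex -0.209 1.561 1.335
vertex 1.855 1.647 0.367
vertex 1.01 0.48 0.784
endloop
endfacet
facet normal 0.424 0.017 0.906
outer loop
vertex 1.824 0.513 2.523
vertex 1.45 2.76 2.656
vertex 0.605 1.593 3.073
endloop
endfacet
facet normal 0.709 -0.628 -0.320
outer loop
vertex 2.669 1.679 2.105
vertex 1.824 0.513 2.523
vertex 1.855 1.647 0.367
endloop
endfacet
facet normal 0.424 0.017 0.905
outer loop
vertex 2.669 1.679 2.105
vertex 1.45 2.76 2.656
vertex 1.824 0.513 2.523
endloop
endfacet
facet normal -0.709 0.628 0.321
outer loop
vertex 0.605 1.593 3.073
vertex 1.45 2.76 2.656
vertex -0.209 1.561 1.335
endloop
endfacet
facet normal -0.424 -0.017 -0.906
outer loop
vertex 0.636 2.727 0.917
vertex 1.855 1.647 0.367
vertex -0.209 1.561 1.335
endloop
endfacet
facet normal -0.709 0.628 0.320
outer loop
vertex -0.209 1.561 1.335
vertex 1.45 2.76 2.656
vertex 0.636 2.727 0.917
endloop
endfacet
facet normal 0.564 0.778 -0.278
outer loop
vertex 0.636 2.727 0.917
vertex 2.669 1.679 2.105
vertex 1.855 1.647 0.367
endloop
endfacet
facet normal 0.564 0.778 -0.279
outer loop
vertex 1.45 2.76 2.656
vertex 2.669 1.679 2.105
vertex 0.636 2.727 0.917
endloop
endfacet
facet normal -0.417 0.829 -0.373
outer loop
vertex -1.843 2.104 1.823
vertex -2.879 1.717 2.122
vertex -2.272 2.353 2.856
endloop
endfacet
facet normal 0.242 0.961 -0.131
outer loop
vertex -1.843 2.104 1.823
vertex -2.272 2.353 2.856
vertex -1.168 2.061 2.749
endloop
endfacet
facet normal 0.694 0.535 -0.481
outer loop
vertex -1.843 2.104 1.823
vertex -1.168 2.061 2.749
vertex -1.095 1.245 1.948
endloop
endfacet
facet normal 0.316 0.139 -0.938
outer loop
vertex -1.843 2.104 1.823
vertex -1.095 1.245 1.948
vertex -2.152 1.032 1.56
endloop
endfacet
facet normal -0.371 0.321 -0.871
outer loop
vertex -1.843 2.104 1.823
vertex -2.152 1.032 1.56
vertex -2.879 1.717 2.122
endloop
endfacet
facet normal 0.262 0.786 0.559
outer loop
vertex -1.168 2.061 2.749
vertex -2.272 2.353 2.856
vertex -1.788 1.648 3.62
endloop
endfacet
facet normal -0.803 0.571 0.170
outer loop
vertex -2.272 2.353 2.856
vertex -2.879 1.717 2.122
vertex -2.845 1.435 3.232
endloop
endfacet
facet normal -0.729 -0.250 -0.637
outer loop
vertex -2.879 1.717 2.122
vertex -2.152 1.032 1.56
vertex -2.772 0.619 2.431
endloop
endfacet
facet normal 0.384 -0.545 -0.746
outer loop
vertex -2.152 1.032 1.56
vertex -1.095 1.245 1.948
vertex -1.668 0.327 2.324
endloop
endfacet
facet normal 0.995 0.095 -0.006
outer loop
vertex -1.095 1.245 1.948
vertex -1.168 2.061 2.749
vertex -1.061 0.963 3.058
endloop
endfacet
facet normal -0.316 -0.139 0.938
outer loop
vertex -2.097 0.576 3.357
vertex -1.788 1.648 3.62
vertex -2.845 1.435 3.232
endloop
endfacet
facet normal -0.694 -0.535 0.481
outer loop
vertex -2.097 0.576 3.357
vertex -2.845 1.435 3.232
vertex -2.772 0.619 2.431
endloop
endfacet
facet normal -0.242 -0.961 0.131
outer loop
vertex -2.097 0.576 3.357
vertex -2.772 0.619 2.431
vertex -1.668 0.327 2.324
endloop
endfacet
facet normal 0.417 -0.829 0.373
outer loop
vertex -2.097 0.576 3.357
vertex -1.668 0.327 2.324
vertex -1.061 0.963 3.058
endloop
endfacet
facet normal 0.371 -0.321 0.871
outer loop
vertex -2.097 0.576 3.357
vertex -1.061 0.963 3.058
vertex -1.788 1.648 3.62
endloop
endfacet
facet normal -0.384 0.545 0.746
outer loop
vertex -2.845 1.435 3.232
vertex -1.788 1.648 3.62
vertex -2.272 2.353 2.856
endloop
endfacet
facet normal -0.995 -0.095 0.006
outer loop
vertex -2.772 0.619 2.431
vertex -2.845 1.435 3.232
vertex -2.879 1.717 2.122
endloop
endfacet
facet normal -0.262 -0.786 -0.559
outer loop
vertex -1.668 0.327 2.324
vertex -2.772 0.619 2.431
vertex -2.152 1.032 1.56
endloop
endfacet
facet normal 0.803 -0.571 -0.170
outer loop
vertex -1.061 0.963 3.058
vertex -1.668 0.327 2.324
vertex -1.095 1.245 1.948
endloop
endfacet
facet normal 0.729 0.250 0.637
outer loop
vertex -1.788 1.648 3.62
vertex -1.061 0.963 3.058
vertex -1.168 2.061 2.749
endloop
endfacet

endsolid
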